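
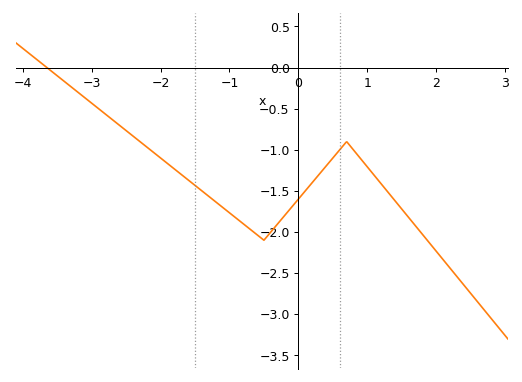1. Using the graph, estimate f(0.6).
-1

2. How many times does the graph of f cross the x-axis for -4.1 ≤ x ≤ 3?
1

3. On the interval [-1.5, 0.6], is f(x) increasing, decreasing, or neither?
neither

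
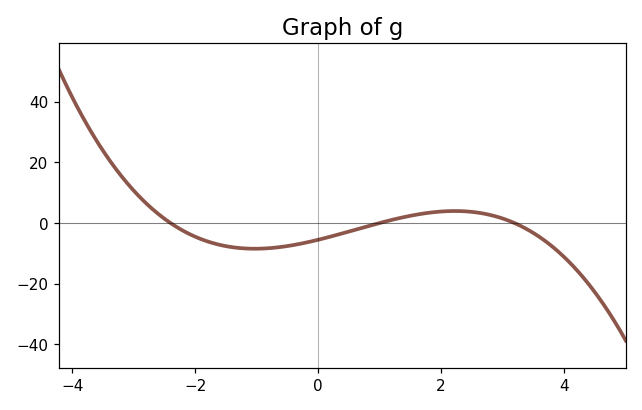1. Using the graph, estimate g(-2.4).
0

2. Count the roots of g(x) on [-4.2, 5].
3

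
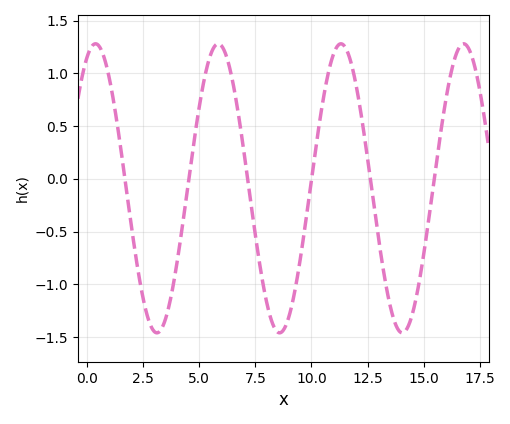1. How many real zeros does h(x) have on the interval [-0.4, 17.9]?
6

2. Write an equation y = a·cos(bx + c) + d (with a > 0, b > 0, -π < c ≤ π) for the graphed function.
y = 1.37cos(1.1x - 0.44) - 0.09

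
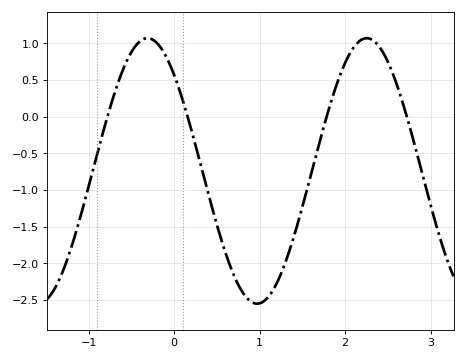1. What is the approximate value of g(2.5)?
0.75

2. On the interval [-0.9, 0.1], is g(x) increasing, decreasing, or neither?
neither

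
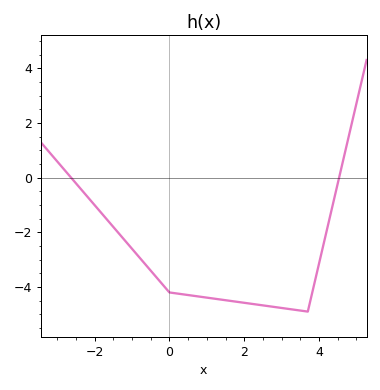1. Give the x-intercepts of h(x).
-2.6, 4.6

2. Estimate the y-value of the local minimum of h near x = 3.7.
-4.8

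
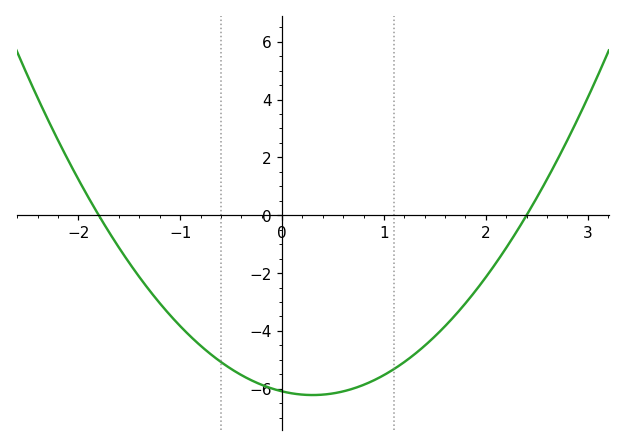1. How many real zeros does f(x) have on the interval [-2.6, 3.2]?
2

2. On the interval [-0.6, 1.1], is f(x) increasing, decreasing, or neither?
neither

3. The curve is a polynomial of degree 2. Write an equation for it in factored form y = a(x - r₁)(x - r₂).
y = 1.41(x + 1.8)(x - 2.4)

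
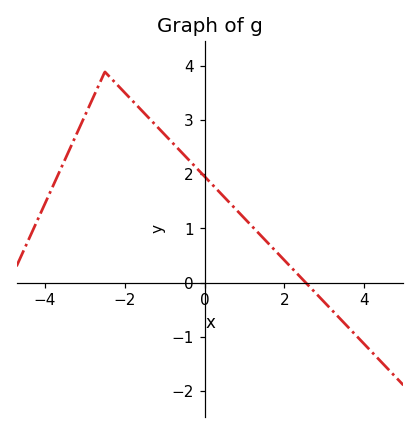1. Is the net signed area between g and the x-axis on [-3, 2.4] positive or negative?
positive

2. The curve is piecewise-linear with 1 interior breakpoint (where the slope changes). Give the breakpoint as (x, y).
(-2.5, 3.9)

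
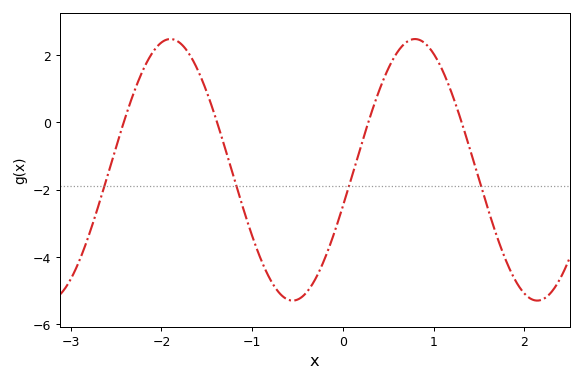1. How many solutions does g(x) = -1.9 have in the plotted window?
4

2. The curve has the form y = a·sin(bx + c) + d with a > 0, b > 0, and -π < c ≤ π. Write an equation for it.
y = 3.89sin(2.33x - 0.282) - 1.41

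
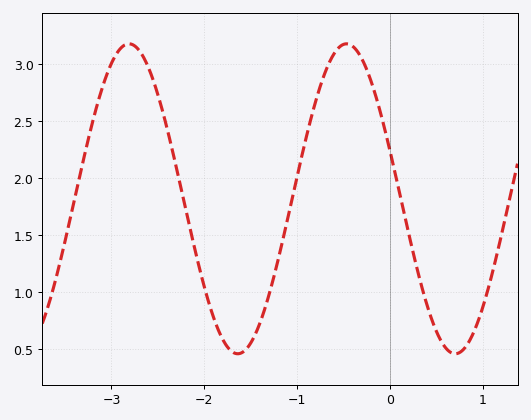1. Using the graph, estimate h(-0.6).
3.09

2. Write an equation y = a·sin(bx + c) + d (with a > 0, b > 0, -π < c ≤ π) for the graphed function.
y = 1.36sin(2.68x + 2.82) + 1.82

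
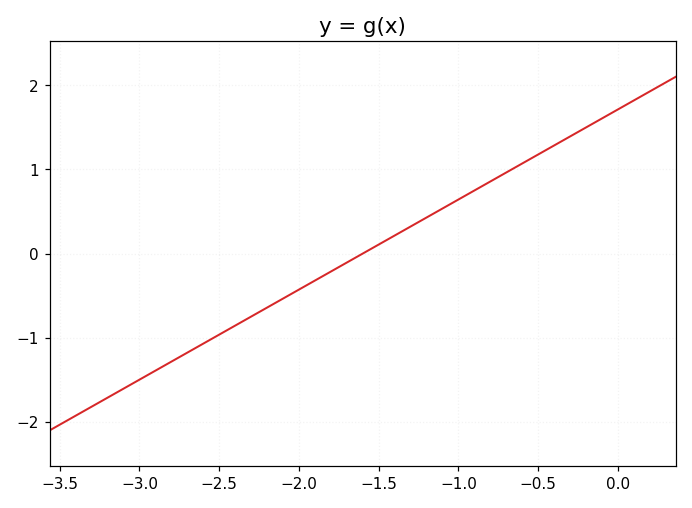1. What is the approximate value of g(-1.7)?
-0.107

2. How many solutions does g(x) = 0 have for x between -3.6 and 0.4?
1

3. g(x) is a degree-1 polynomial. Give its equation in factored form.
y = 1.07(x + 1.6)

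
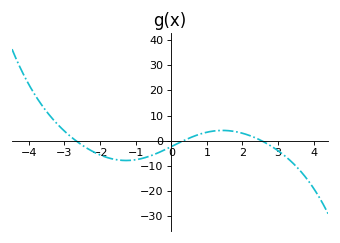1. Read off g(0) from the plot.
-2.38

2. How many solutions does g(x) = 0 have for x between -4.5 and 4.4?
3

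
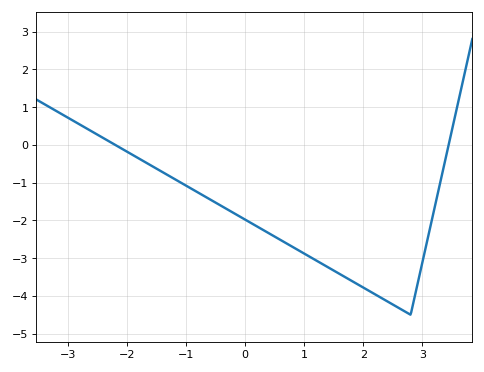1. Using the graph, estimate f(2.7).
-4.4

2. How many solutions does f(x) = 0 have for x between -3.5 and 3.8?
2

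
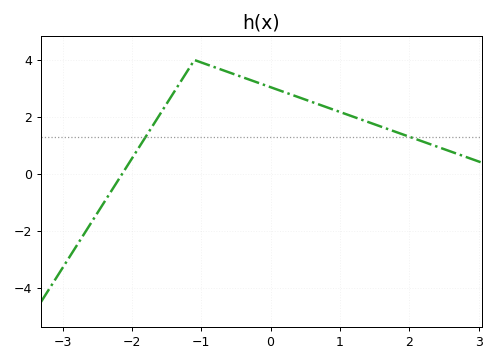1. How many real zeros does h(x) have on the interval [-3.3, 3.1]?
1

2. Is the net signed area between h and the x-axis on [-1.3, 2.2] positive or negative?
positive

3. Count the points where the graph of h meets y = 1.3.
2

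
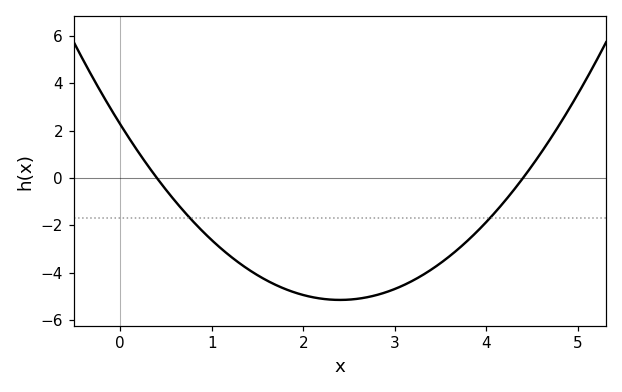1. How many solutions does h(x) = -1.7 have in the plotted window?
2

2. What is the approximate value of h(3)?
-4.6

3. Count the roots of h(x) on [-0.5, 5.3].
2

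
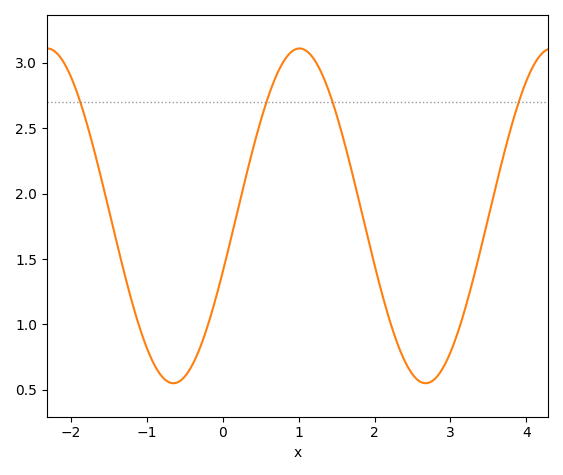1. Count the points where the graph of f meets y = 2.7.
4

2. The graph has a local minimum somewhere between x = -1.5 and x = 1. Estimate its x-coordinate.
-0.7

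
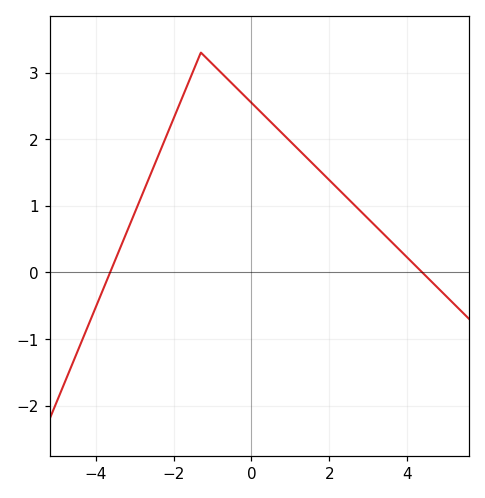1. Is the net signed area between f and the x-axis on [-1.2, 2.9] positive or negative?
positive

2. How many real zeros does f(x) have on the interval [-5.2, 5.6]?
2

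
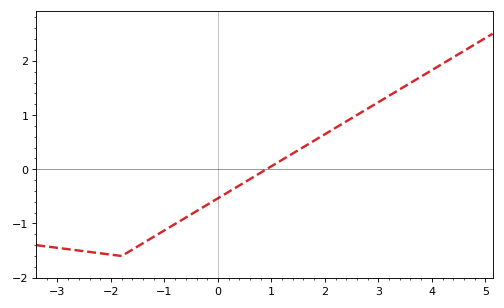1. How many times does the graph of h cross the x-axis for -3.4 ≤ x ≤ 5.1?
1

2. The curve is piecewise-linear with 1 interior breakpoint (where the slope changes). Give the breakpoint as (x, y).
(-1.8, -1.6)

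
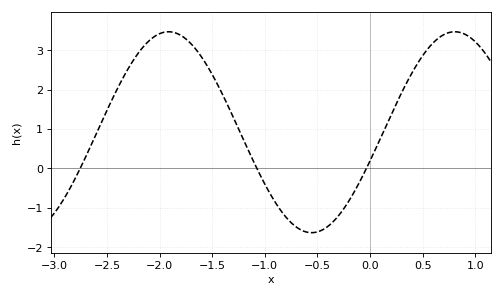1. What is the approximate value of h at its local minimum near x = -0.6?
-1.6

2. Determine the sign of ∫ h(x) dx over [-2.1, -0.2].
positive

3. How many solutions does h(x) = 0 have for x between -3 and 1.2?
3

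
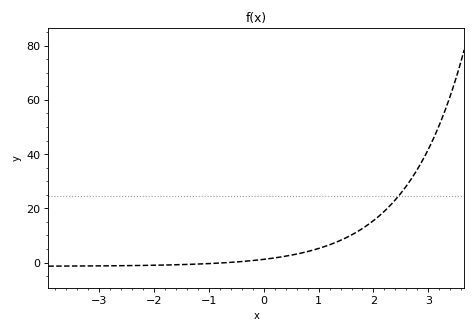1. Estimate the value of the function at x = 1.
5.19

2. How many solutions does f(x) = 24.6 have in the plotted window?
1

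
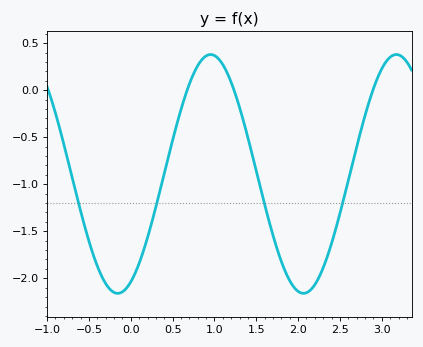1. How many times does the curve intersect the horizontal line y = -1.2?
4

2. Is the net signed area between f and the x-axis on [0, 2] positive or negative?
negative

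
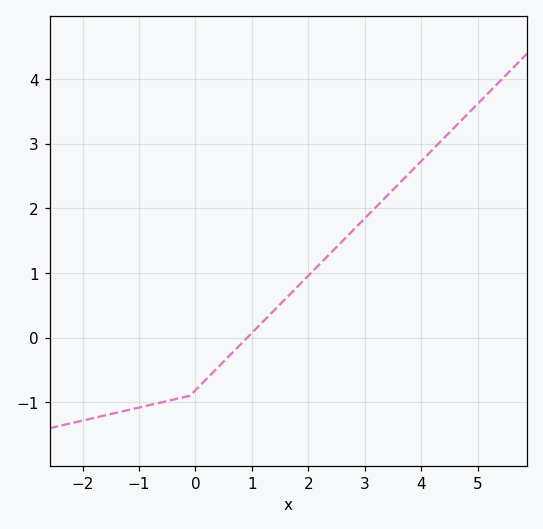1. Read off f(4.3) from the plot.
3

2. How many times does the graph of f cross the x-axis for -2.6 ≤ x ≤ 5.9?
1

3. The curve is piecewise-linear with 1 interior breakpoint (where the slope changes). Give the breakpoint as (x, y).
(-0.1, -0.9)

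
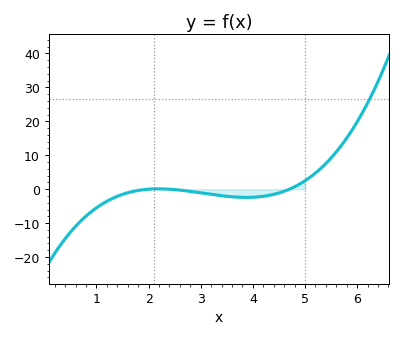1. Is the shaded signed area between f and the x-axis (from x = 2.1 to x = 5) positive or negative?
negative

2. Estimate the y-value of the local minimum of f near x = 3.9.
-2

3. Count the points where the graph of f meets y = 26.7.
1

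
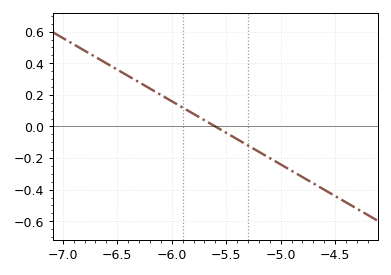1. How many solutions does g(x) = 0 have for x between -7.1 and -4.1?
1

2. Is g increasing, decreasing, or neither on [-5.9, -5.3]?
decreasing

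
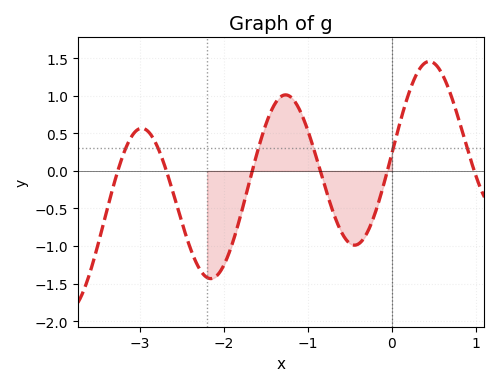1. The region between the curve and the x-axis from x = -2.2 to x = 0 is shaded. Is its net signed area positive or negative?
negative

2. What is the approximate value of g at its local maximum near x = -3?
0.567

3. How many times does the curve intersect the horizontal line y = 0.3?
6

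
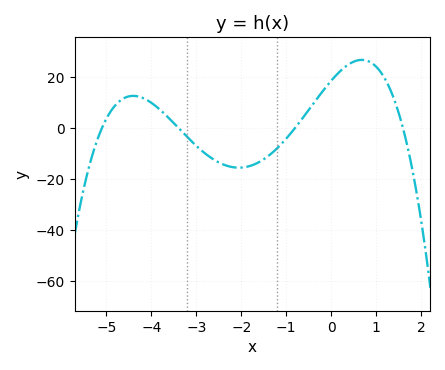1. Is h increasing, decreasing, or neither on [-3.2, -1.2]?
neither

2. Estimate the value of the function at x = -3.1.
-5.38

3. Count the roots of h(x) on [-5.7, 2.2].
4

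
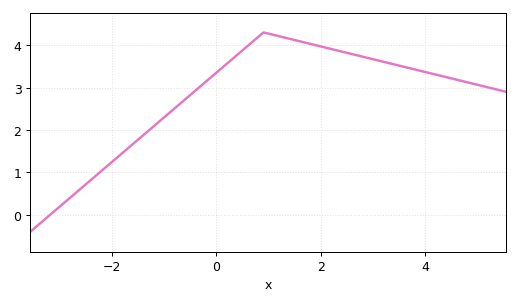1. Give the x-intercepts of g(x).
-3.18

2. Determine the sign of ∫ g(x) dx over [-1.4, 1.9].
positive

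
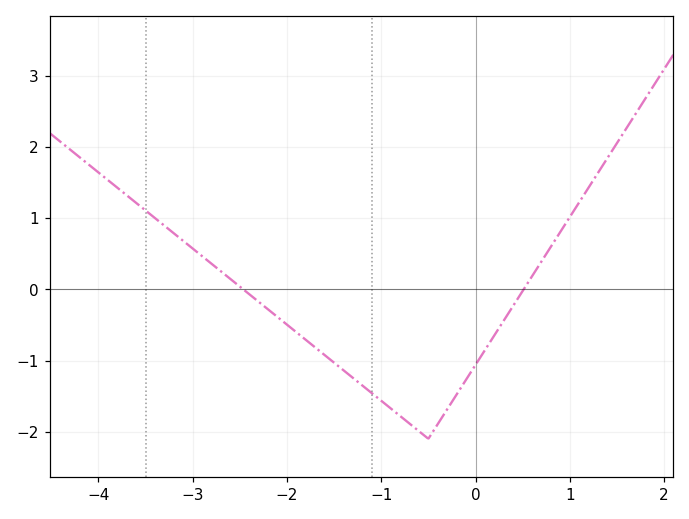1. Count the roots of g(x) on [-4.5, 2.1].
2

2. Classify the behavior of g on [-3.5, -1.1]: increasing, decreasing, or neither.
decreasing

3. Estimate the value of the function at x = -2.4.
-0.1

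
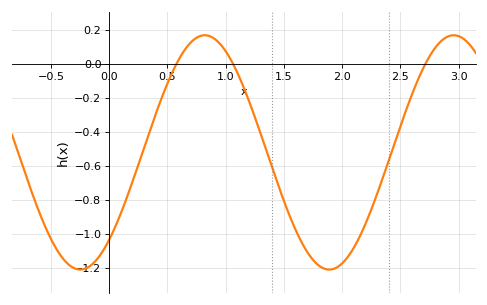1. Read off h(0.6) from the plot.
0.03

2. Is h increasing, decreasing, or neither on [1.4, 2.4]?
neither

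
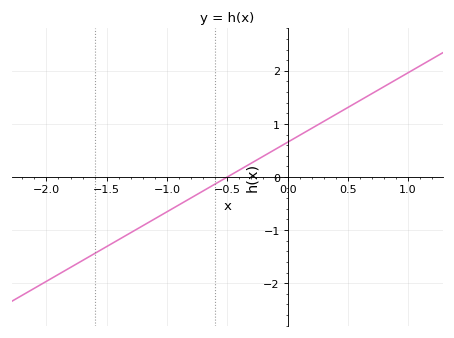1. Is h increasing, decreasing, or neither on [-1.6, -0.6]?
increasing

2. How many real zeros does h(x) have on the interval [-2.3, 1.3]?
1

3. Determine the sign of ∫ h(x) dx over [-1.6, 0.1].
negative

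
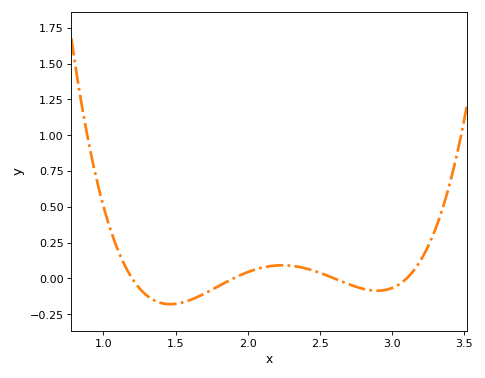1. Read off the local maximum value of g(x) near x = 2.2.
0.092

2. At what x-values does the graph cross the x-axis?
1.2, 1.9, 2.6, 3.1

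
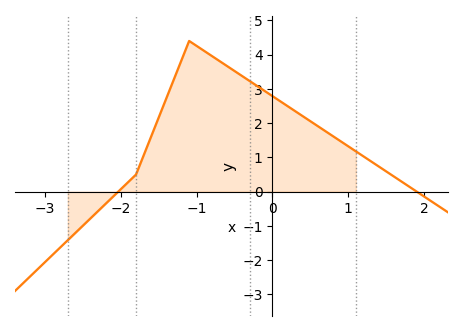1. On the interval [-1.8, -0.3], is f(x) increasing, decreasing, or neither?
neither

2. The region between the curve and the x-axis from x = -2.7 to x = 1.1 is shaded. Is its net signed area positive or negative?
positive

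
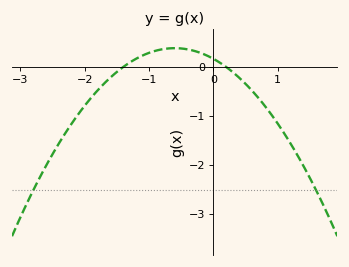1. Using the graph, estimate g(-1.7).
-0.3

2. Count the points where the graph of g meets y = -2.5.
2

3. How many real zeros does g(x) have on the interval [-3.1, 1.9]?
2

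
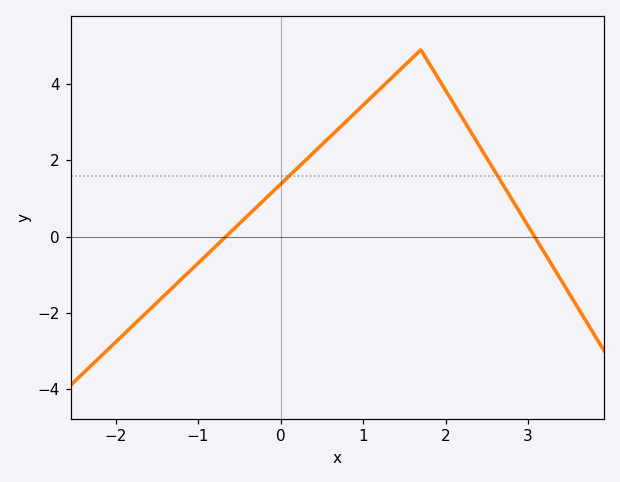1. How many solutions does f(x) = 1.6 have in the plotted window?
2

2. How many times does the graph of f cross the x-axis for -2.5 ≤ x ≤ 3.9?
2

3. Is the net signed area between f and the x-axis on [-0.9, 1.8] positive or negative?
positive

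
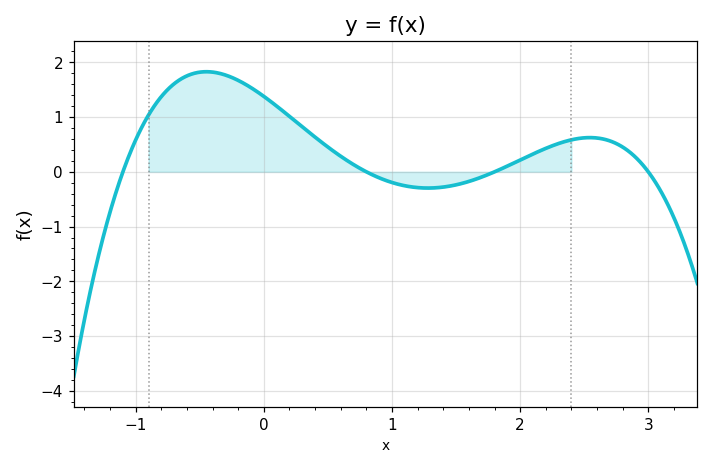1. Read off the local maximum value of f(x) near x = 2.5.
0.6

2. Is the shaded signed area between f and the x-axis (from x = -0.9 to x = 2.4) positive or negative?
positive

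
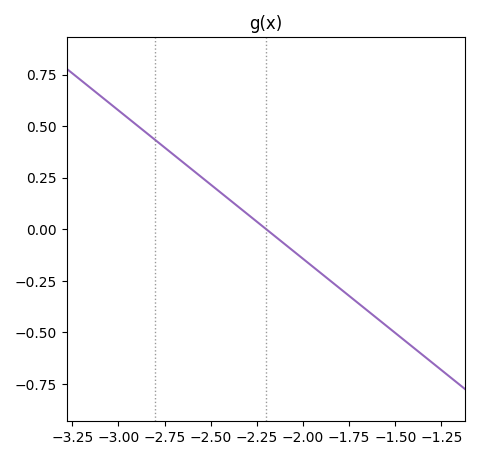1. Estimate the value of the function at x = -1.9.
-0.216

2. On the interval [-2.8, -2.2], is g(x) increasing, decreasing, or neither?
decreasing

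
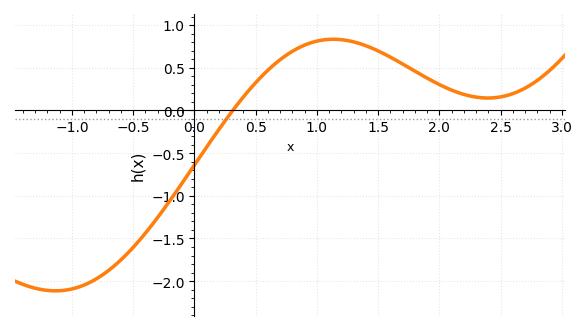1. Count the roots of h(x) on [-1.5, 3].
1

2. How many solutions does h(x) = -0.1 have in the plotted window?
1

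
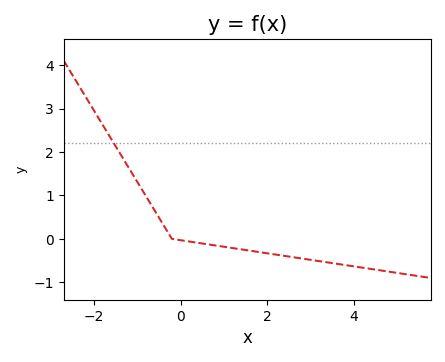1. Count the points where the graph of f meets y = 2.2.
1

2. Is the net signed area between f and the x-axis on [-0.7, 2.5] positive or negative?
negative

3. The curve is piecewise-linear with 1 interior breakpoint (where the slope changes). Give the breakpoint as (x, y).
(-0.2, 0)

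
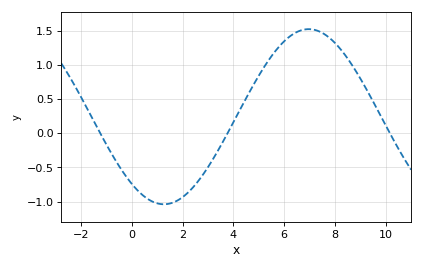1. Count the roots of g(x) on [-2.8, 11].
3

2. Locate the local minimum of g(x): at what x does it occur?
1.26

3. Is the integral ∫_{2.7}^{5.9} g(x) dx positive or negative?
positive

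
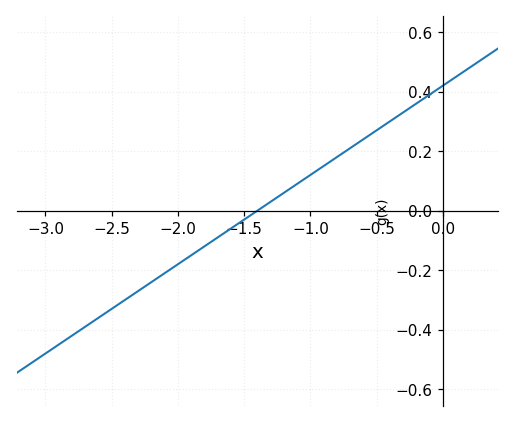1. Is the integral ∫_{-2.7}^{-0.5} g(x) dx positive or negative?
negative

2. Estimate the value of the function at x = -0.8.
0.18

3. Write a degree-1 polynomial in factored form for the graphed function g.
y = 0.3(x + 1.4)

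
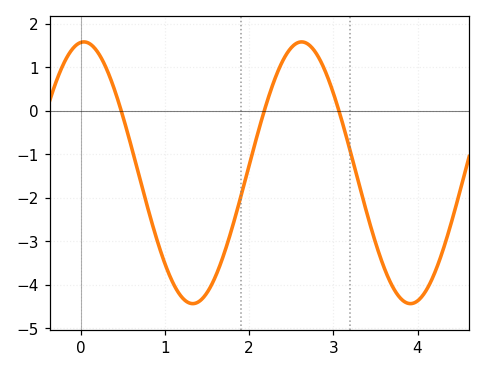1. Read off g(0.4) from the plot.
0.5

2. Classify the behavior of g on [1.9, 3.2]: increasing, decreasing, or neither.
neither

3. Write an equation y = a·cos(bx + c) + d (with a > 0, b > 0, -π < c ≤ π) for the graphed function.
y = 3.01cos(2.4x - 0.09) - 1.43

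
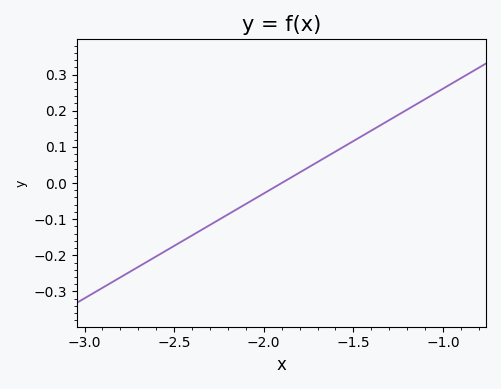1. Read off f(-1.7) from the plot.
0.058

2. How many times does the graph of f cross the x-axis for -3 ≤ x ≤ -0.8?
1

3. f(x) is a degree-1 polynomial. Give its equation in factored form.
y = 0.29(x + 1.9)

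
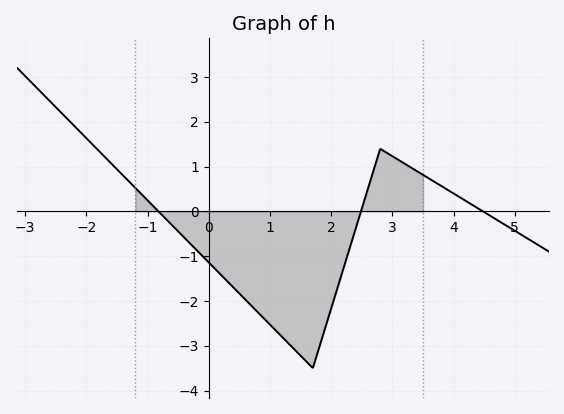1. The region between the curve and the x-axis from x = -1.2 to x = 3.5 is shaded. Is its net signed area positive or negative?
negative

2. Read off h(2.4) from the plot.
-0.382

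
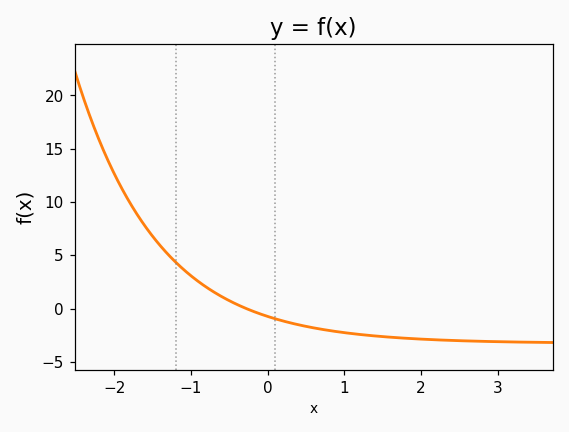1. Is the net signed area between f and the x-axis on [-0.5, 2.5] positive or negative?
negative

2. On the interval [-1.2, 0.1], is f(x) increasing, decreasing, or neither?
decreasing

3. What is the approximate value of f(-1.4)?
6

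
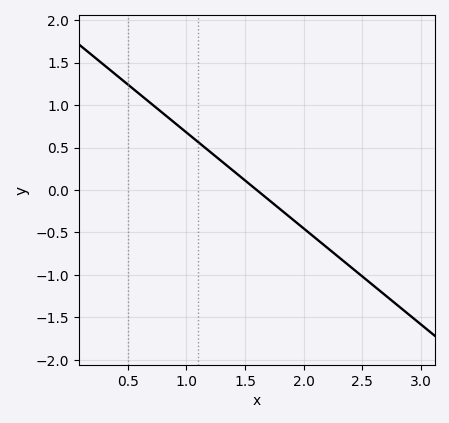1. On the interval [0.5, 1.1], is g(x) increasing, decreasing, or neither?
decreasing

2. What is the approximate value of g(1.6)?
0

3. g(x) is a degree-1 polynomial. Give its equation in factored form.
y = -1.13(x - 1.6)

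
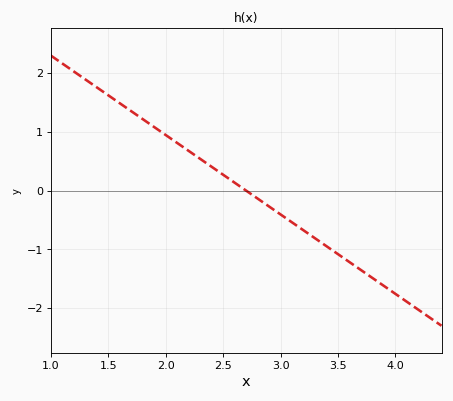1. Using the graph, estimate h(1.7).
1.4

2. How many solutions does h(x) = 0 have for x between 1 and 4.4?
1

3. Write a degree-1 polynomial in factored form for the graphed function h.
y = -1.35(x - 2.7)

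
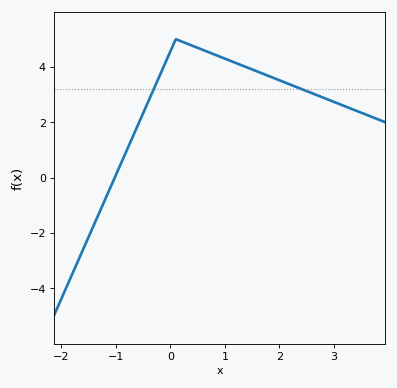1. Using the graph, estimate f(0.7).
4.6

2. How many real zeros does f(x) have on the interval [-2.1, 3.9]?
1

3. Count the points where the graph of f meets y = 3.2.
2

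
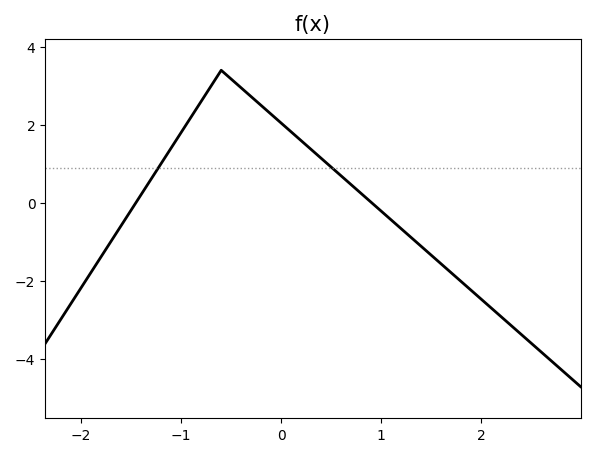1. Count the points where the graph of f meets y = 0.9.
2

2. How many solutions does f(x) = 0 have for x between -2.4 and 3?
2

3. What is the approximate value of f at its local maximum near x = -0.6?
3.4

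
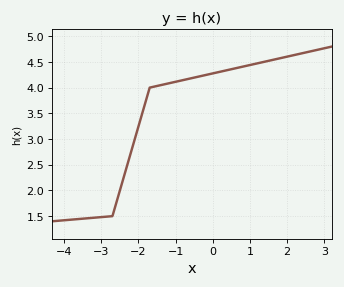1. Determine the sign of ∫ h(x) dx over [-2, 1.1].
positive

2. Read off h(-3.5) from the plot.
1.45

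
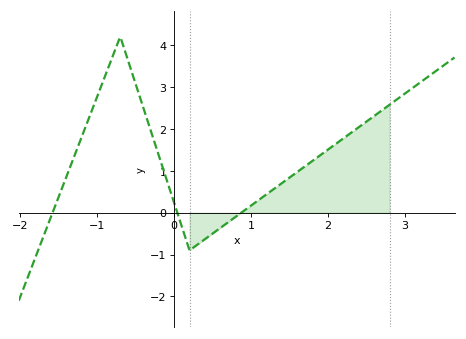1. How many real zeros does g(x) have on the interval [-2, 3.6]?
3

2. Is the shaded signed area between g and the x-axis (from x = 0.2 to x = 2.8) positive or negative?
positive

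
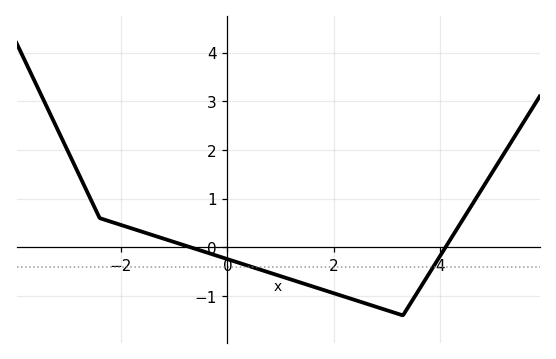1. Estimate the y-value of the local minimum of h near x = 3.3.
-1.4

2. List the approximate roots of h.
-0.6, 4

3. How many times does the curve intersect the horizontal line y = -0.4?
2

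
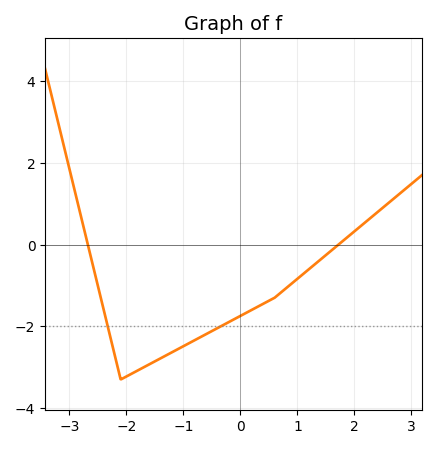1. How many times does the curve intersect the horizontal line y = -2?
2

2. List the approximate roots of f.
-2.68, 1.72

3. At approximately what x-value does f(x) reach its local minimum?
-2.1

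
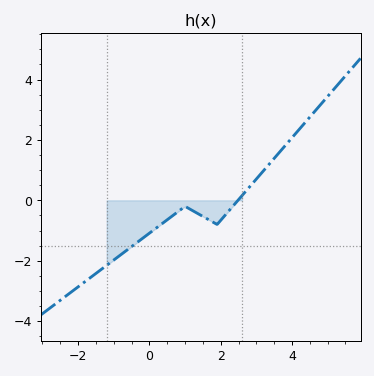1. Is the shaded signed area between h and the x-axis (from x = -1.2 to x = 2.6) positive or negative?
negative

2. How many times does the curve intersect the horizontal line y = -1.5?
1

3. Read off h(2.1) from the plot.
-0.527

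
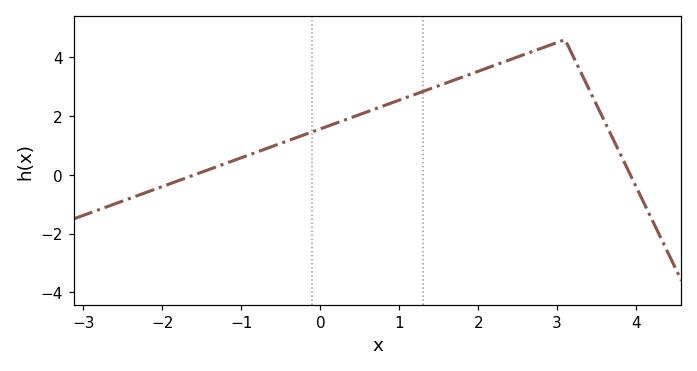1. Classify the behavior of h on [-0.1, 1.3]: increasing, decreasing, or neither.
increasing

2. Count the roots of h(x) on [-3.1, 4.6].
2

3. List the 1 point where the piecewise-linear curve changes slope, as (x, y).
(3.1, 4.6)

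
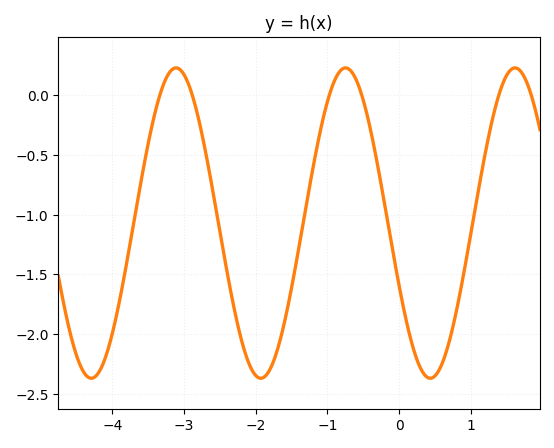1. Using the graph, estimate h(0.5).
-2.35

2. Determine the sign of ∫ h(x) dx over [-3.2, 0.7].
negative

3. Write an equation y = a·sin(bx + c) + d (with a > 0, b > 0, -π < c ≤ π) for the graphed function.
y = 1.3sin(2.66x - 2.72) - 1.07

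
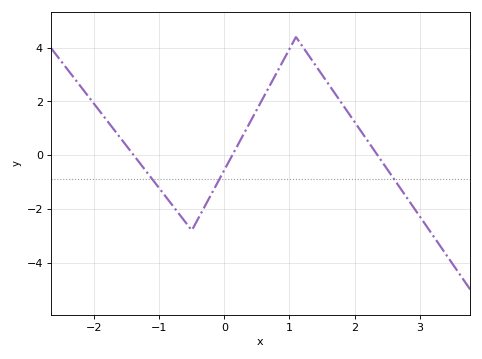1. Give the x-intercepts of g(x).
-1.4, 0.1, 2.4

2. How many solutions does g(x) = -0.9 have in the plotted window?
3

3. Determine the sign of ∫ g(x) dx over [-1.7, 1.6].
positive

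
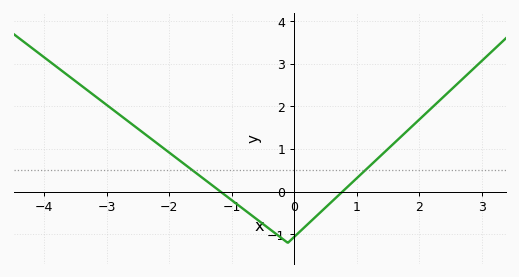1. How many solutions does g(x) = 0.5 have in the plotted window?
2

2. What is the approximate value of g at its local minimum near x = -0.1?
-1.2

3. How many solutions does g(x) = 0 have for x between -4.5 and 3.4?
2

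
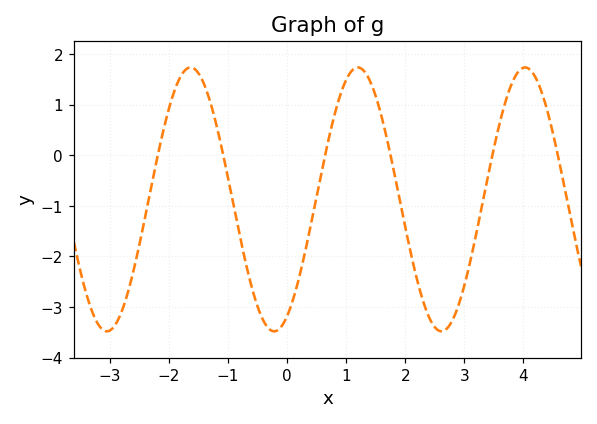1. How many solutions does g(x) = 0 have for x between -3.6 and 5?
6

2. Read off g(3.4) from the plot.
-0.4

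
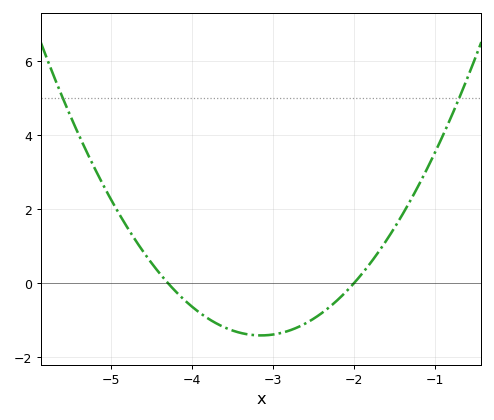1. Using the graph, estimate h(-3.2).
-1.4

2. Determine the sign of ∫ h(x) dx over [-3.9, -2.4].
negative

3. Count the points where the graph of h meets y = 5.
2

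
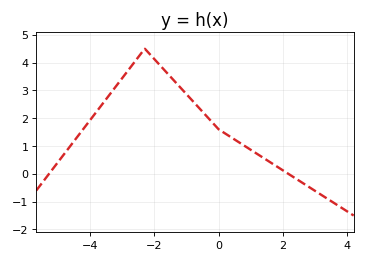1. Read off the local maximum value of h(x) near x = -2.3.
4.5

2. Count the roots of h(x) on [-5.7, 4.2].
2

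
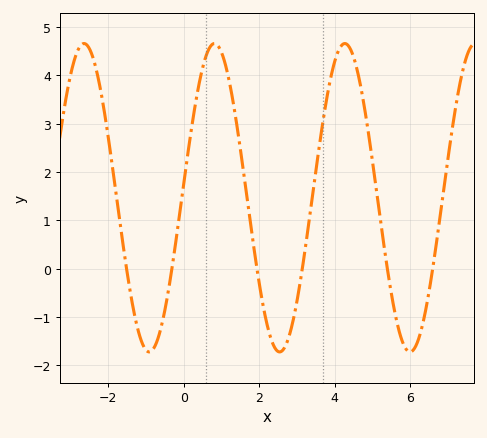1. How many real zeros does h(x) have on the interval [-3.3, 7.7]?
6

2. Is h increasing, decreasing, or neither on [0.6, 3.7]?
neither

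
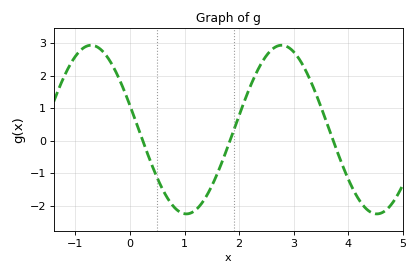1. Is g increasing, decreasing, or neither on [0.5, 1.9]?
neither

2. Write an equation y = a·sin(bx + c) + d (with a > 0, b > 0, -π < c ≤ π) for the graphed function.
y = 2.59sin(1.8x + 2.9) + 0.34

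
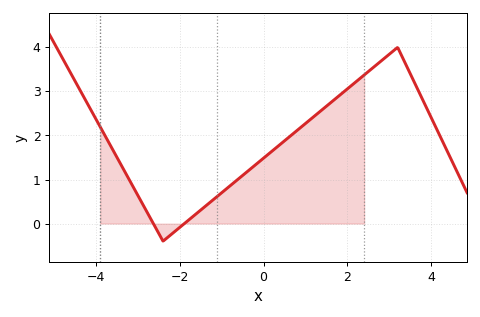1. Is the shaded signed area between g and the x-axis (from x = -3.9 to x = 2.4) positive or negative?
positive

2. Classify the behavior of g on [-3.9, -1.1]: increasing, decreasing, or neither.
neither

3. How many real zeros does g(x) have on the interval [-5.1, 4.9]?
2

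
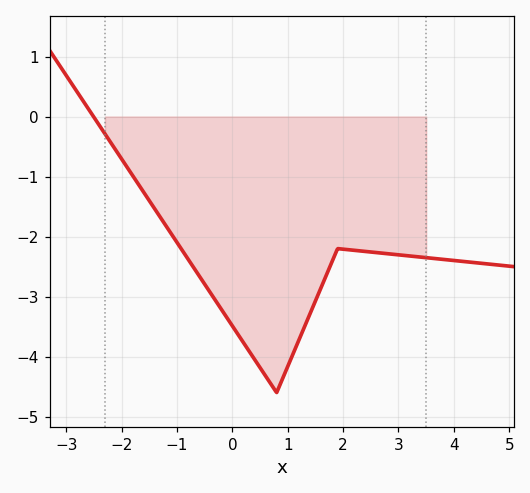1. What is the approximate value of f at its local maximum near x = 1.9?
-2.2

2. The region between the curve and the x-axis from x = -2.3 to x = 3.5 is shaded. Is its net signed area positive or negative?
negative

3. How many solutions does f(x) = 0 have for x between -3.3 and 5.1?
1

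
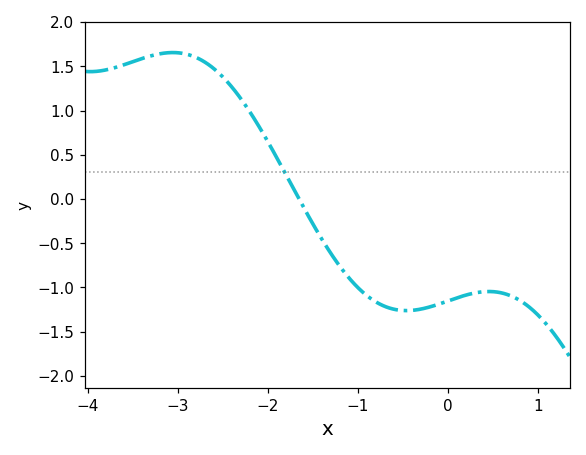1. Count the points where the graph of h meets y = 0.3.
1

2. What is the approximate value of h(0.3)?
-1.06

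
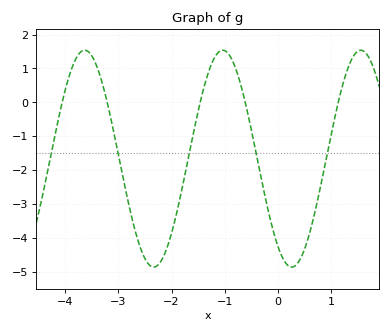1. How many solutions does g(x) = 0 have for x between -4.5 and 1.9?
5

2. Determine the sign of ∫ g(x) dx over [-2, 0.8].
negative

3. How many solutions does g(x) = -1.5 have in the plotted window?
5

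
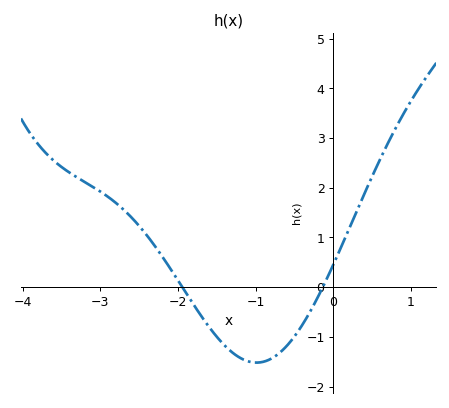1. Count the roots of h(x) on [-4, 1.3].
2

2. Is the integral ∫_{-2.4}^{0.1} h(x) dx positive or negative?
negative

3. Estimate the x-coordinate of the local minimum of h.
-0.99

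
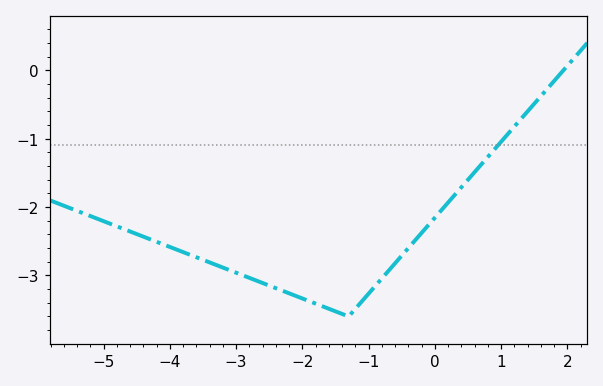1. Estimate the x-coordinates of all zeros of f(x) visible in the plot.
2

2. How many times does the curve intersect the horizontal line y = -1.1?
1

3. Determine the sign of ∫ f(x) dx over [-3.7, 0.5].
negative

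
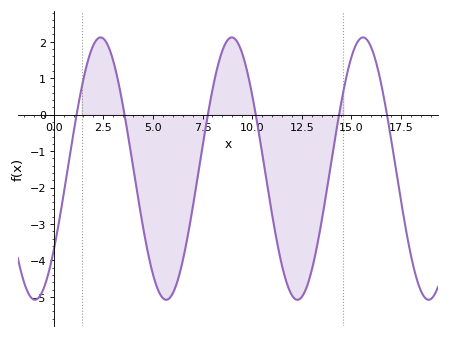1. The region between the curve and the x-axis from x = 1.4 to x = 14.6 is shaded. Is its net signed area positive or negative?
negative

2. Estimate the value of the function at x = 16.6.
0.581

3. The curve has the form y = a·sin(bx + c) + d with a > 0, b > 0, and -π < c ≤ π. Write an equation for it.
y = 3.6sin(0.95x - 0.672) - 1.48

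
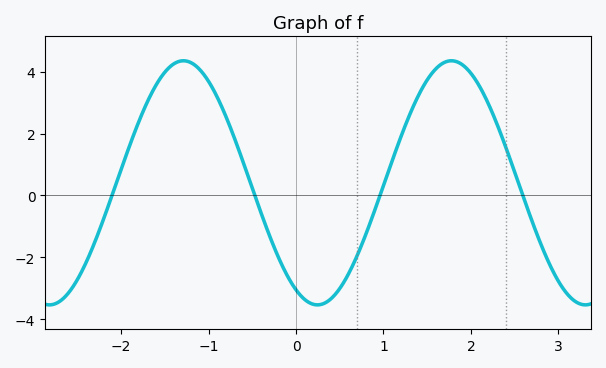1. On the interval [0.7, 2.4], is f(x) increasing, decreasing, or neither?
neither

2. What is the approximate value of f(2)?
3.95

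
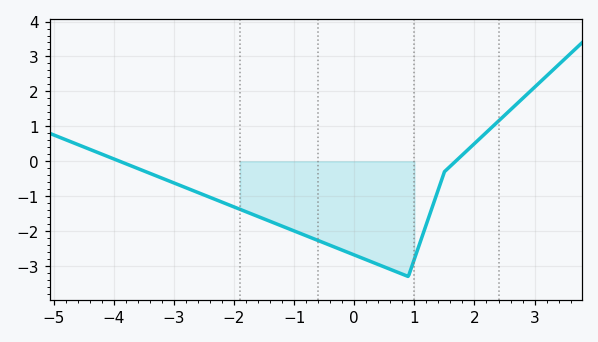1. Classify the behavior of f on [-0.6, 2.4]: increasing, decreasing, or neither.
neither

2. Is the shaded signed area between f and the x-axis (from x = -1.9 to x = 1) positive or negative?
negative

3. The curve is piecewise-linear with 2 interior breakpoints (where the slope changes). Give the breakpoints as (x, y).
(0.9, -3.3); (1.5, -0.3)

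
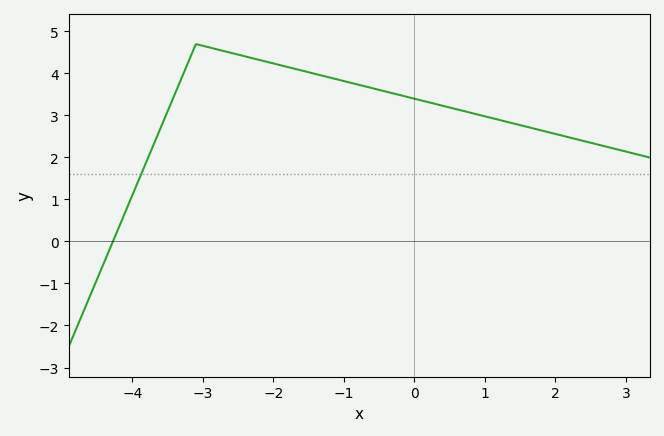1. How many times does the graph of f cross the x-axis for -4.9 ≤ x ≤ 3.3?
1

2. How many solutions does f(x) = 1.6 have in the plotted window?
1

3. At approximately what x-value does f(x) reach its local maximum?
-3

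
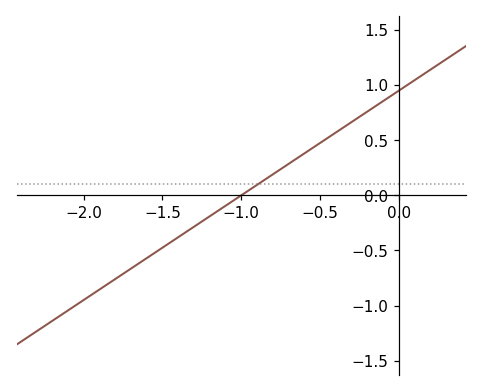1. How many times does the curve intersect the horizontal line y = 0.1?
1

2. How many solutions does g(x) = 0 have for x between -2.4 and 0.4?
1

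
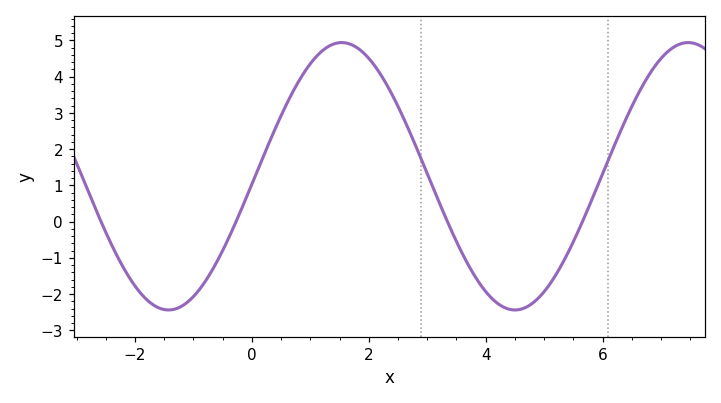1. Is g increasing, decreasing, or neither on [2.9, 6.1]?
neither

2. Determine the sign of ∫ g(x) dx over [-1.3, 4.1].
positive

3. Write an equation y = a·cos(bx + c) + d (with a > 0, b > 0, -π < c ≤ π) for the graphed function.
y = 3.69cos(1.1x - 1.6) + 1.25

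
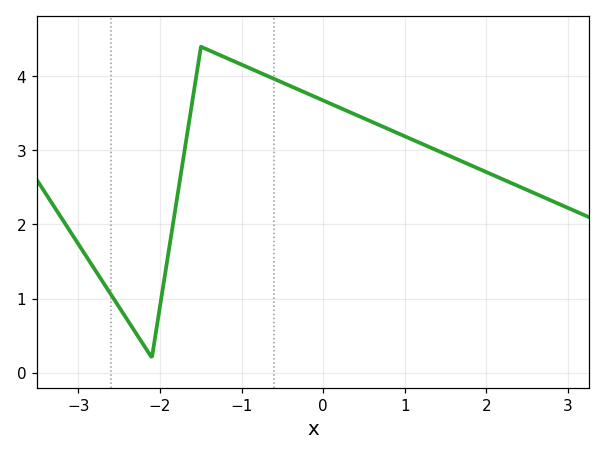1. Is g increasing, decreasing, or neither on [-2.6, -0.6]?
neither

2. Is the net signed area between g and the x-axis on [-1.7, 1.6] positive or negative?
positive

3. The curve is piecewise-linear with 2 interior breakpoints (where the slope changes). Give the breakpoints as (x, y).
(-2.1, 0.2); (-1.5, 4.4)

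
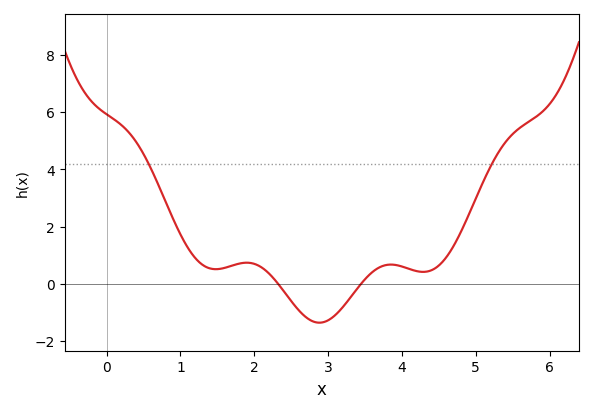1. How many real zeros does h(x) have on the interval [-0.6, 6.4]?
2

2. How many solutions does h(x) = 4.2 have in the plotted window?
2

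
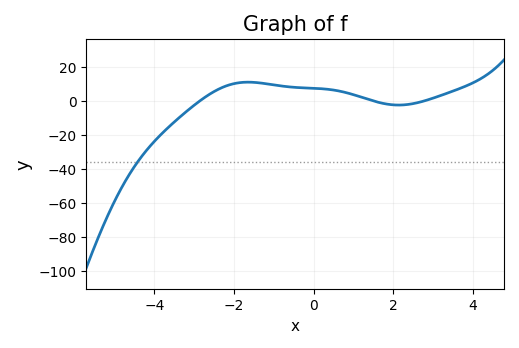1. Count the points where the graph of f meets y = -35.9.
1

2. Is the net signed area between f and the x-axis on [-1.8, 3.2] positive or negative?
positive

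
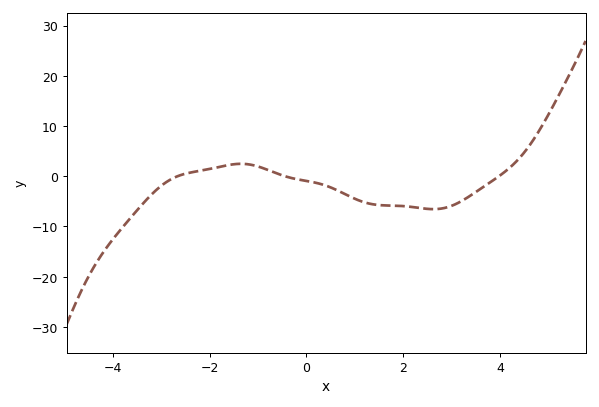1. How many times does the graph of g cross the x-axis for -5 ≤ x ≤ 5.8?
3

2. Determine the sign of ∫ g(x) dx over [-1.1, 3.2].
negative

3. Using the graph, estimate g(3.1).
-5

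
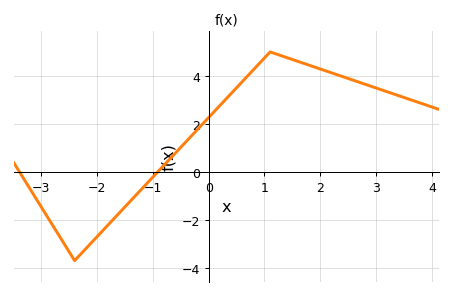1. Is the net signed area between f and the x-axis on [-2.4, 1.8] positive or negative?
positive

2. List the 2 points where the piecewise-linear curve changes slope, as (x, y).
(-2.4, -3.7); (1.1, 5)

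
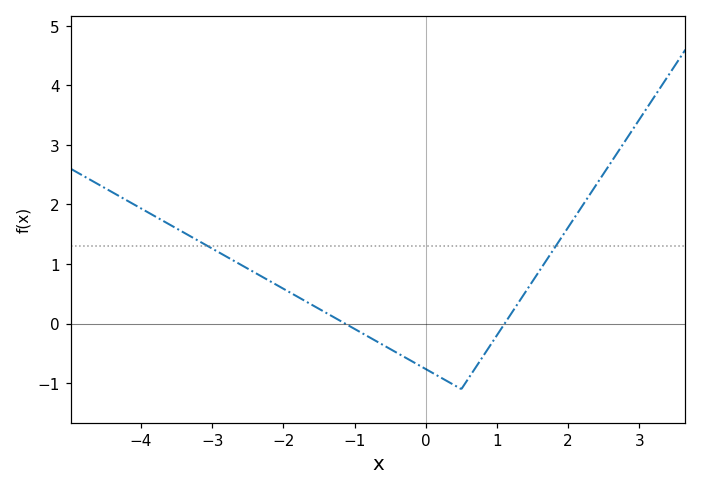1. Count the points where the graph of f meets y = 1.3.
2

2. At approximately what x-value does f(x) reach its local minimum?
0.6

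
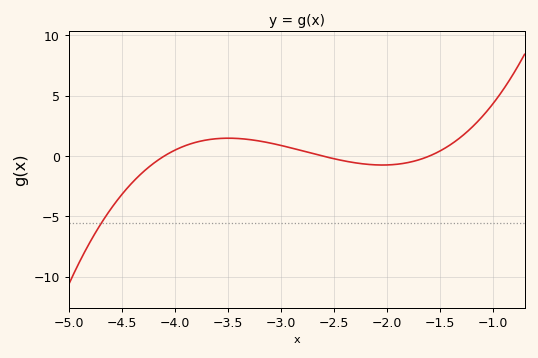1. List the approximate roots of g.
-4.1, -2.6, -1.6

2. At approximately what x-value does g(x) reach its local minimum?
-2.04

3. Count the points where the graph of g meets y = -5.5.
1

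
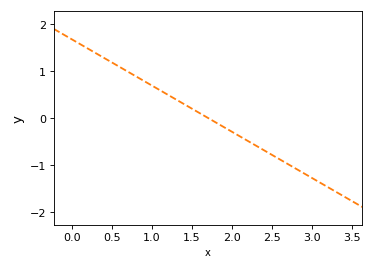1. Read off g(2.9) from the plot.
-1.18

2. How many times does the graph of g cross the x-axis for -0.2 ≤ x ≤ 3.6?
1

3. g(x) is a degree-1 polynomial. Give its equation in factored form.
y = -0.98(x - 1.7)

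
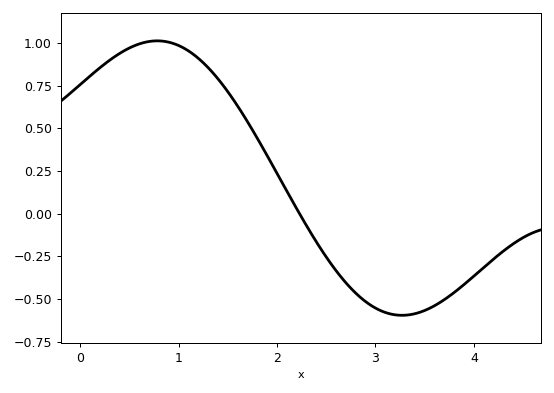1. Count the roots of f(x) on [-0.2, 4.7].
1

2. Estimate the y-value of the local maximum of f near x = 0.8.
1.01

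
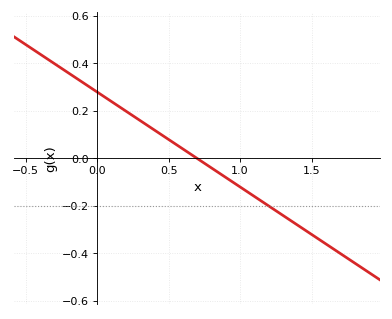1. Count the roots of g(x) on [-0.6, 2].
1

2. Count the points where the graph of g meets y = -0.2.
1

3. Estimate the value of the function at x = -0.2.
0.36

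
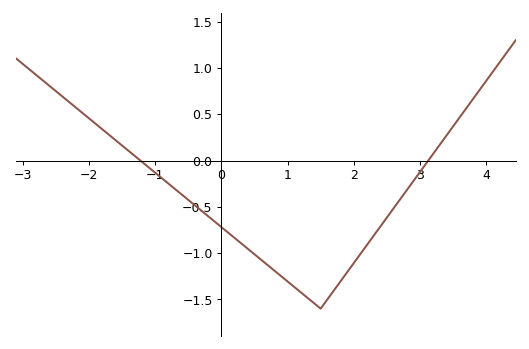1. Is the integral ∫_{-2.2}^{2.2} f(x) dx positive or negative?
negative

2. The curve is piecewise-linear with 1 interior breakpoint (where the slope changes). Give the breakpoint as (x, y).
(1.5, -1.6)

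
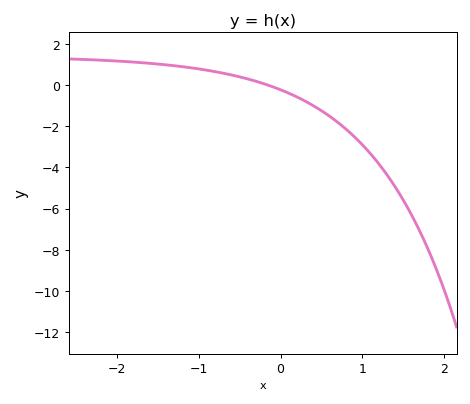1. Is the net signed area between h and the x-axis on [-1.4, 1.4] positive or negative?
negative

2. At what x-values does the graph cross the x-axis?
-0.157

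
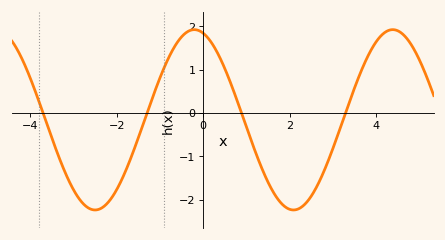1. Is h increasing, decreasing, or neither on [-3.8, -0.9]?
neither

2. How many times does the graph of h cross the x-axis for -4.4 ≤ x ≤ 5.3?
4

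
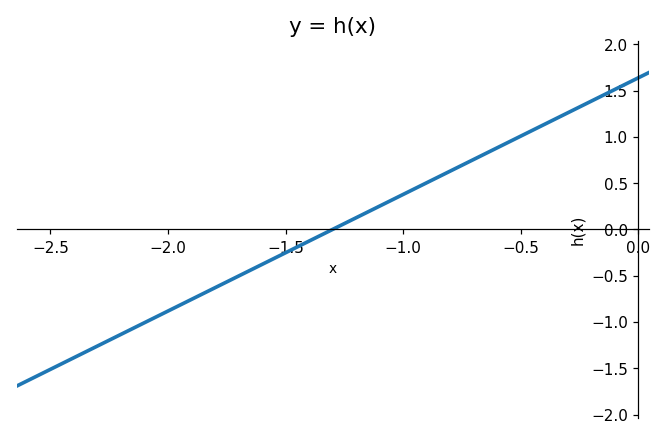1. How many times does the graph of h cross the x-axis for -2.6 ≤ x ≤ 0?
1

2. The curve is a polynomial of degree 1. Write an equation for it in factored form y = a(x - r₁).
y = 1.26(x + 1.3)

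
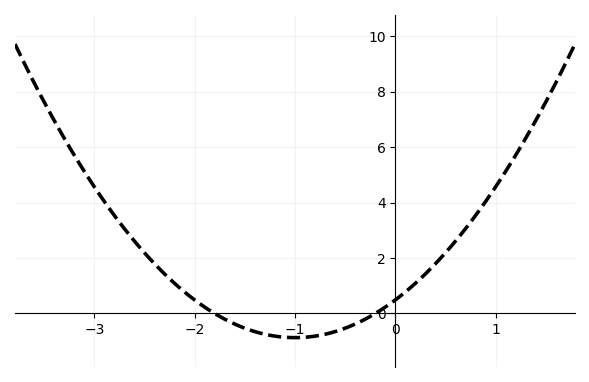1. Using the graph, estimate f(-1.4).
-0.653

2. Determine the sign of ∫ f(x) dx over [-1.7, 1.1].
positive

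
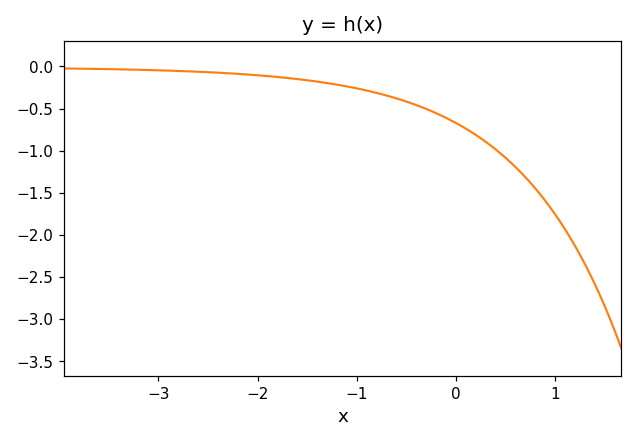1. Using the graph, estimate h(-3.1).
-0.043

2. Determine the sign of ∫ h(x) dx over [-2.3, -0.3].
negative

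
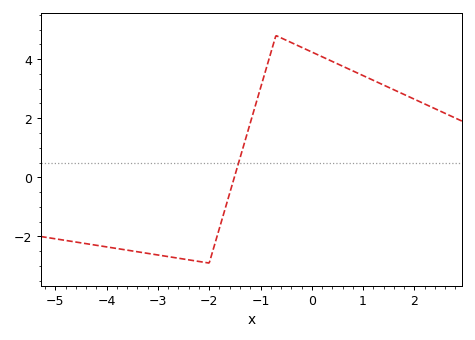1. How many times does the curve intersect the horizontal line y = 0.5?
1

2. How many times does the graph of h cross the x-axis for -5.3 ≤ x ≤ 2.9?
1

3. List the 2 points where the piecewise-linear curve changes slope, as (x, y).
(-2, -2.9); (-0.7, 4.8)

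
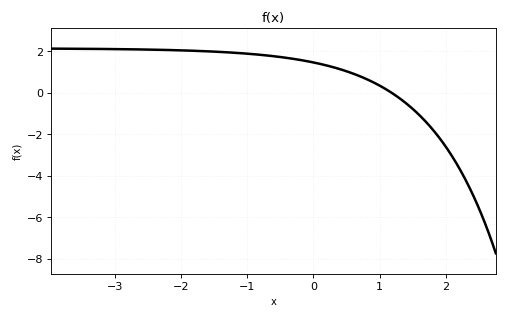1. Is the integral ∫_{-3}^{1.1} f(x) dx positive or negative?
positive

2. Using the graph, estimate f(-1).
1.88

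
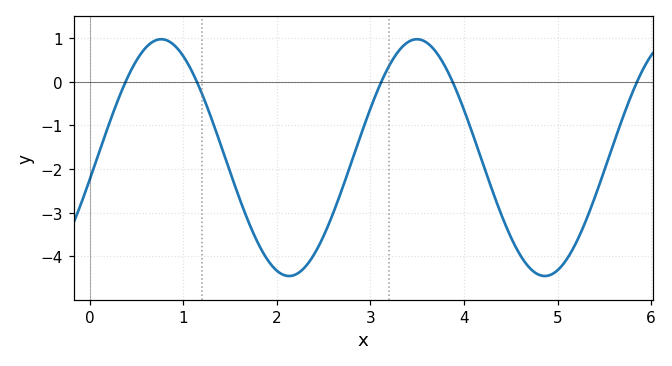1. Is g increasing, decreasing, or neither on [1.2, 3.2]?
neither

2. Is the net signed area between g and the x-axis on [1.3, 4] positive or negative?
negative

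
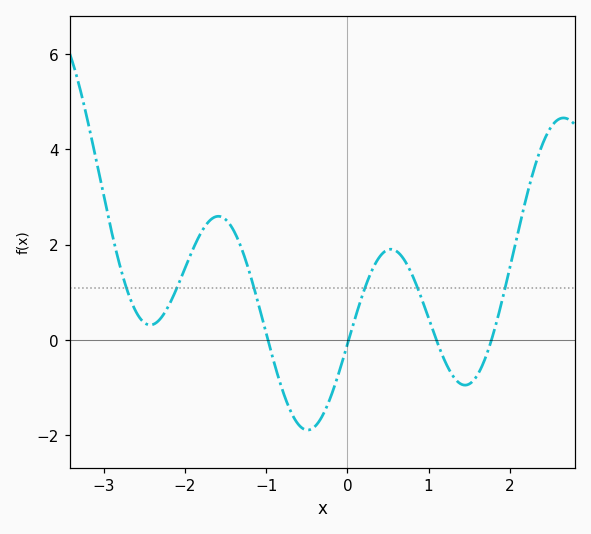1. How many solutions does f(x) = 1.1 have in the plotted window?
6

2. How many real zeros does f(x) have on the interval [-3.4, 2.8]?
4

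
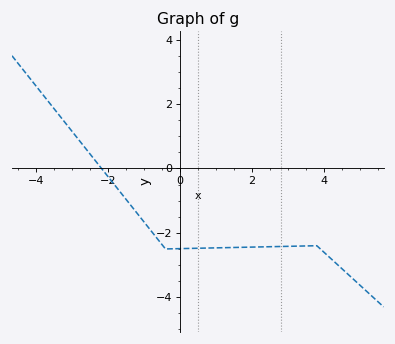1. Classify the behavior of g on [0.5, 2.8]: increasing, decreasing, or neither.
increasing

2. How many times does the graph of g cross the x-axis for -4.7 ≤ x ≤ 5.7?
1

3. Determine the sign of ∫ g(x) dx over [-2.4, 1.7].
negative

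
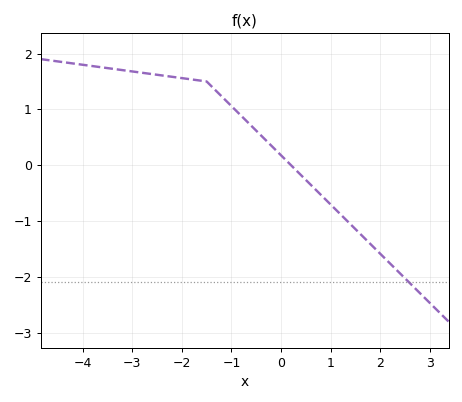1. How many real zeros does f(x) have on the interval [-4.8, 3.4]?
1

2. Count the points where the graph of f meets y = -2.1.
1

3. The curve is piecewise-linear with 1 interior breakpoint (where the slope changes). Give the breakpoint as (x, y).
(-1.5, 1.5)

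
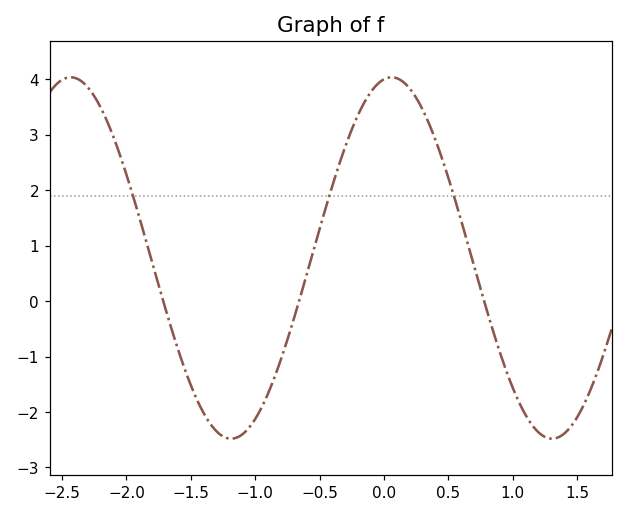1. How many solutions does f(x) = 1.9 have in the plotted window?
3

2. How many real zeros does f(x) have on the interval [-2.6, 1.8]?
3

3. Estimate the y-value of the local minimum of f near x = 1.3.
-2.5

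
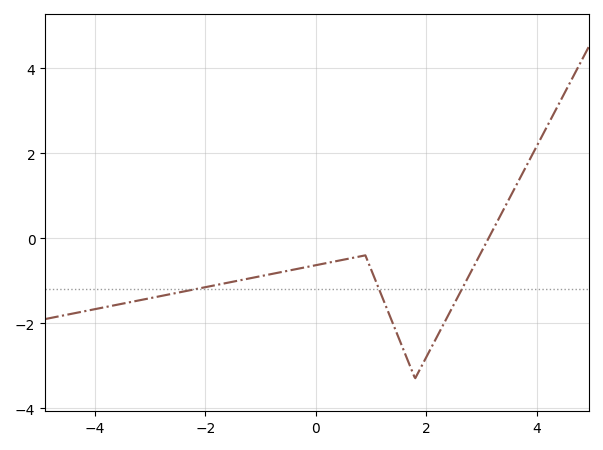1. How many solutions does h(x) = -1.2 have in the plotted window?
3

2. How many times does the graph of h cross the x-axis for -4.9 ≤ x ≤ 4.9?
1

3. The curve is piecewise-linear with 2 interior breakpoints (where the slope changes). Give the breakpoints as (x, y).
(0.9, -0.4); (1.8, -3.3)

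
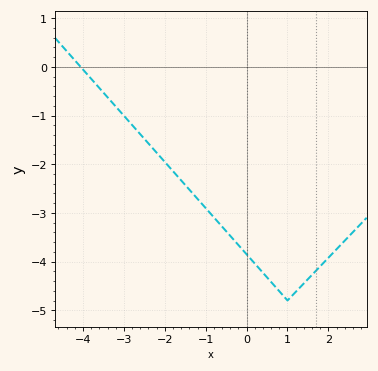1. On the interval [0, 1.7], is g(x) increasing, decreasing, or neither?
neither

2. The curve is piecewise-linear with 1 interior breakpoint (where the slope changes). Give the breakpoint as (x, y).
(1, -4.8)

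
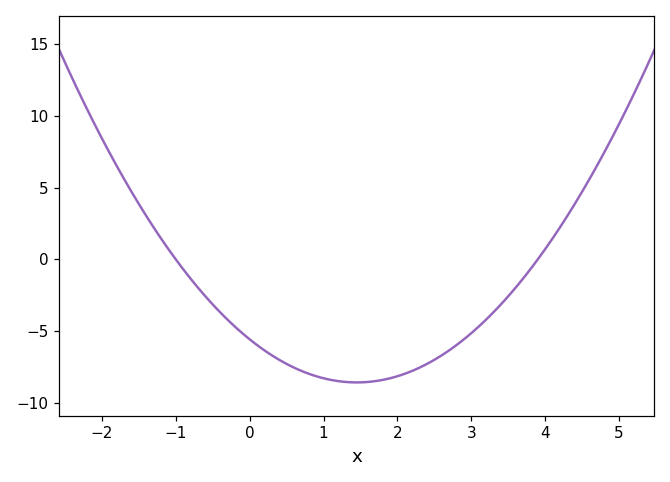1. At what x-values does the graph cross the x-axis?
-1, 3.9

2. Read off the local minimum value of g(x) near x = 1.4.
-8.58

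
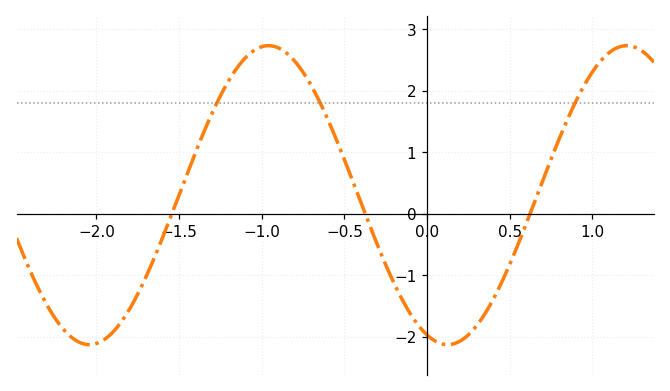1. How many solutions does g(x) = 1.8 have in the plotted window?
3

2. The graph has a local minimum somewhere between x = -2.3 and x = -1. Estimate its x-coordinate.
-2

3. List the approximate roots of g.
-1.5, -0.4, 0.6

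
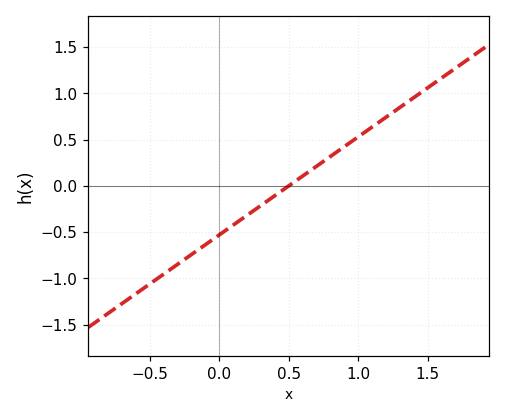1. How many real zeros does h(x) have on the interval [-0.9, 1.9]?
1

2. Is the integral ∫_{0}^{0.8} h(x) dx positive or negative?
negative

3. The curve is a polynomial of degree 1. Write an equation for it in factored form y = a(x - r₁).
y = 1.06(x - 0.5)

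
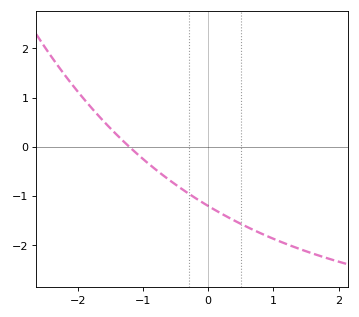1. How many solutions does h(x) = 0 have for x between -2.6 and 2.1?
1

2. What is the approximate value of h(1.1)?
-1.9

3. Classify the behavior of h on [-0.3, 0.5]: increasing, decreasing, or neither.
decreasing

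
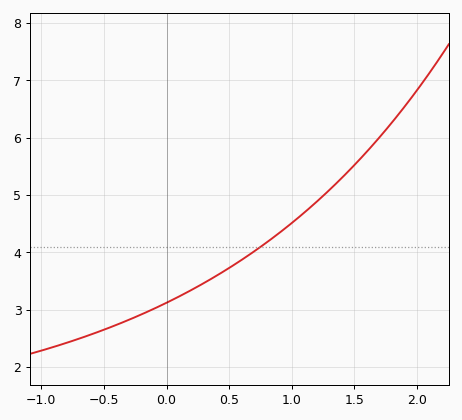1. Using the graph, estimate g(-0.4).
2.73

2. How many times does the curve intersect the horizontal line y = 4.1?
1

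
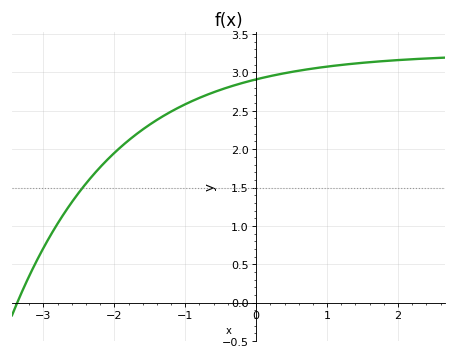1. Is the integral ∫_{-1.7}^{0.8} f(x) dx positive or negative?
positive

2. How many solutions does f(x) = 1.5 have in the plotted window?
1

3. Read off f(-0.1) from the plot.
2.89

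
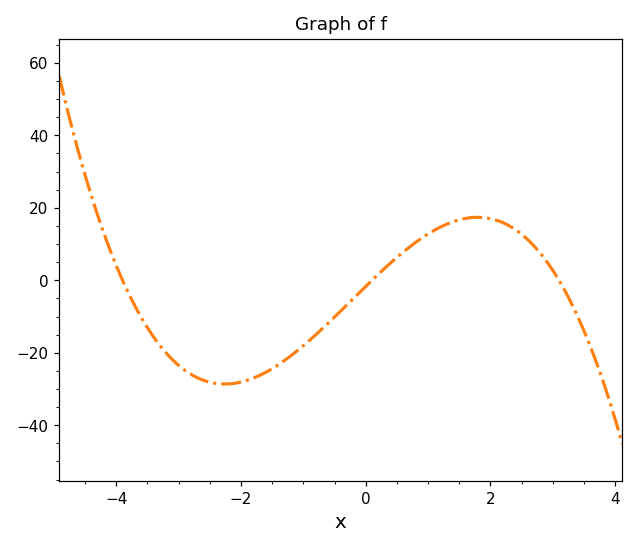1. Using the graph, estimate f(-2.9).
-24.8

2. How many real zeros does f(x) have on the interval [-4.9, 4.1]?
3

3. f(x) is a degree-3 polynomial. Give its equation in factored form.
y = -1.38(x + 3.9)(x - 0.1)(x - 3.1)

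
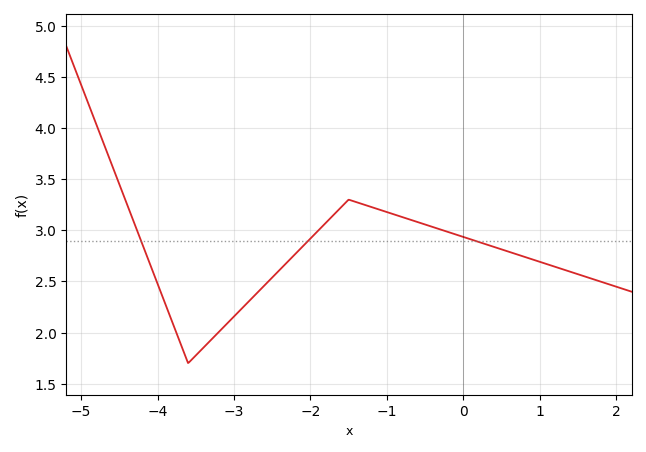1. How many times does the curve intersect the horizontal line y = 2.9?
3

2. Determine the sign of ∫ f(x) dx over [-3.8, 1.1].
positive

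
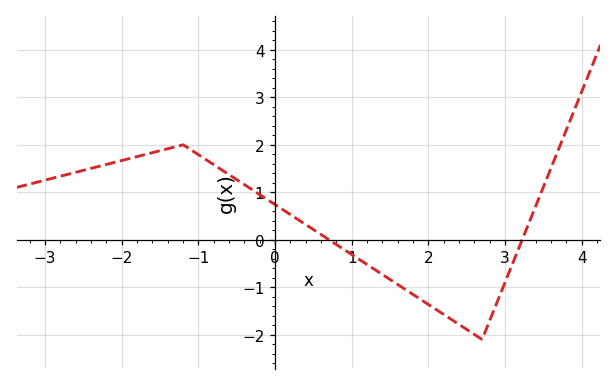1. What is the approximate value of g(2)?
-1.4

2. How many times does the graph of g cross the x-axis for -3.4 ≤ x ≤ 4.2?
2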